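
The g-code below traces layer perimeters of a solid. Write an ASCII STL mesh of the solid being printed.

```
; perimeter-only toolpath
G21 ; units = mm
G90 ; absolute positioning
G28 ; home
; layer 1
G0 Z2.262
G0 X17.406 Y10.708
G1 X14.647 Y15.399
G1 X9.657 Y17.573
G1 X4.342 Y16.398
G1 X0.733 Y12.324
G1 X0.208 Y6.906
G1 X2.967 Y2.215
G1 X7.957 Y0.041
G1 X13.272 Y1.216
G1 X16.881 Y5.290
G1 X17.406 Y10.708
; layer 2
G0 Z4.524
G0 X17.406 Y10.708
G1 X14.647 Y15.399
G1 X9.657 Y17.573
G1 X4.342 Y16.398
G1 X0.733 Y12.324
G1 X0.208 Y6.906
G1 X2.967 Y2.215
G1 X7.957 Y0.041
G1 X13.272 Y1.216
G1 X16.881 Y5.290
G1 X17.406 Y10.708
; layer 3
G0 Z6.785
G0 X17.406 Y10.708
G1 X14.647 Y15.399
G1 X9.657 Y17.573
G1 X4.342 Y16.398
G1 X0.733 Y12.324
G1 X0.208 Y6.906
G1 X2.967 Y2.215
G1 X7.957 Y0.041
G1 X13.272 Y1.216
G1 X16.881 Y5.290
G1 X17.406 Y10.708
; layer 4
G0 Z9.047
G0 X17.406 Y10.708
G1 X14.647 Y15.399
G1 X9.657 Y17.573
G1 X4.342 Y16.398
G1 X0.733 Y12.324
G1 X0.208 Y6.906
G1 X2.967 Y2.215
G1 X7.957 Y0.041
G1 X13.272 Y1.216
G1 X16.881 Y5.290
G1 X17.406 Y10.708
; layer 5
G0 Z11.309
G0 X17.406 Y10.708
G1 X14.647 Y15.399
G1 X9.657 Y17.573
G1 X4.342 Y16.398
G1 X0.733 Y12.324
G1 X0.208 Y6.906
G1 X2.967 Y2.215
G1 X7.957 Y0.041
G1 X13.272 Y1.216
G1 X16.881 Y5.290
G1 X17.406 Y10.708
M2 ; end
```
solid part
  facet normal 0.0000 0.0000 -1.0000
    outer loop
      vertex 9.657 17.573 0.000
      vertex 14.647 15.399 0.000
      vertex 17.406 10.708 0.000
    endloop
  endfacet
  facet normal 0.0000 0.0000 -1.0000
    outer loop
      vertex 4.342 16.398 0.000
      vertex 9.657 17.573 0.000
      vertex 17.406 10.708 0.000
    endloop
  endfacet
  facet normal 0.0000 0.0000 -1.0000
    outer loop
      vertex 0.733 12.324 0.000
      vertex 4.342 16.398 0.000
      vertex 17.406 10.708 0.000
    endloop
  endfacet
  facet normal 0.0000 0.0000 -1.0000
    outer loop
      vertex 0.208 6.906 0.000
      vertex 0.733 12.324 0.000
      vertex 17.406 10.708 0.000
    endloop
  endfacet
  facet normal 0.0000 0.0000 -1.0000
    outer loop
      vertex 2.967 2.215 0.000
      vertex 0.208 6.906 0.000
      vertex 17.406 10.708 0.000
    endloop
  endfacet
  facet normal 0.0000 0.0000 -1.0000
    outer loop
      vertex 7.957 0.041 0.000
      vertex 2.967 2.215 0.000
      vertex 17.406 10.708 0.000
    endloop
  endfacet
  facet normal 0.0000 0.0000 -1.0000
    outer loop
      vertex 13.272 1.216 0.000
      vertex 7.957 0.041 0.000
      vertex 17.406 10.708 0.000
    endloop
  endfacet
  facet normal 0.0000 0.0000 -1.0000
    outer loop
      vertex 16.881 5.290 0.000
      vertex 13.272 1.216 0.000
      vertex 17.406 10.708 0.000
    endloop
  endfacet
  facet normal 0.0000 0.0000 1.0000
    outer loop
      vertex 17.406 10.708 11.309
      vertex 14.647 15.399 11.309
      vertex 9.657 17.573 11.309
    endloop
  endfacet
  facet normal 0.0000 0.0000 1.0000
    outer loop
      vertex 17.406 10.708 11.309
      vertex 9.657 17.573 11.309
      vertex 4.342 16.398 11.309
    endloop
  endfacet
  facet normal 0.0000 0.0000 1.0000
    outer loop
      vertex 17.406 10.708 11.309
      vertex 4.342 16.398 11.309
      vertex 0.733 12.324 11.309
    endloop
  endfacet
  facet normal 0.0000 0.0000 1.0000
    outer loop
      vertex 17.406 10.708 11.309
      vertex 0.733 12.324 11.309
      vertex 0.208 6.906 11.309
    endloop
  endfacet
  facet normal 0.0000 0.0000 1.0000
    outer loop
      vertex 17.406 10.708 11.309
      vertex 0.208 6.906 11.309
      vertex 2.967 2.215 11.309
    endloop
  endfacet
  facet normal 0.0000 0.0000 1.0000
    outer loop
      vertex 17.406 10.708 11.309
      vertex 2.967 2.215 11.309
      vertex 7.957 0.041 11.309
    endloop
  endfacet
  facet normal 0.0000 0.0000 1.0000
    outer loop
      vertex 17.406 10.708 11.309
      vertex 7.957 0.041 11.309
      vertex 13.272 1.216 11.309
    endloop
  endfacet
  facet normal 0.0000 0.0000 1.0000
    outer loop
      vertex 17.406 10.708 11.309
      vertex 13.272 1.216 11.309
      vertex 16.881 5.290 11.309
    endloop
  endfacet
  facet normal 0.8620 0.5070 0.0000
    outer loop
      vertex 17.406 10.708 0.000
      vertex 14.647 15.399 0.000
      vertex 14.647 15.399 11.309
    endloop
  endfacet
  facet normal 0.8620 0.5070 0.0000
    outer loop
      vertex 17.406 10.708 0.000
      vertex 14.647 15.399 11.309
      vertex 17.406 10.708 11.309
    endloop
  endfacet
  facet normal 0.3994 0.9168 0.0000
    outer loop
      vertex 14.647 15.399 0.000
      vertex 9.657 17.573 0.000
      vertex 9.657 17.573 11.309
    endloop
  endfacet
  facet normal 0.3994 0.9168 0.0000
    outer loop
      vertex 14.647 15.399 0.000
      vertex 9.657 17.573 11.309
      vertex 14.647 15.399 11.309
    endloop
  endfacet
  facet normal -0.2159 0.9764 0.0000
    outer loop
      vertex 9.657 17.573 0.000
      vertex 4.342 16.398 0.000
      vertex 4.342 16.398 11.309
    endloop
  endfacet
  facet normal -0.2159 0.9764 0.0000
    outer loop
      vertex 9.657 17.573 0.000
      vertex 4.342 16.398 11.309
      vertex 9.657 17.573 11.309
    endloop
  endfacet
  facet normal -0.7485 0.6631 0.0000
    outer loop
      vertex 4.342 16.398 0.000
      vertex 0.733 12.324 0.000
      vertex 0.733 12.324 11.309
    endloop
  endfacet
  facet normal -0.7485 0.6631 0.0000
    outer loop
      vertex 4.342 16.398 0.000
      vertex 0.733 12.324 11.309
      vertex 4.342 16.398 11.309
    endloop
  endfacet
  facet normal -0.9953 0.0964 0.0000
    outer loop
      vertex 0.733 12.324 0.000
      vertex 0.208 6.906 0.000
      vertex 0.208 6.906 11.309
    endloop
  endfacet
  facet normal -0.9953 0.0964 0.0000
    outer loop
      vertex 0.733 12.324 0.000
      vertex 0.208 6.906 11.309
      vertex 0.733 12.324 11.309
    endloop
  endfacet
  facet normal -0.8620 -0.5070 0.0000
    outer loop
      vertex 0.208 6.906 0.000
      vertex 2.967 2.215 0.000
      vertex 2.967 2.215 11.309
    endloop
  endfacet
  facet normal -0.8620 -0.5070 0.0000
    outer loop
      vertex 0.208 6.906 0.000
      vertex 2.967 2.215 11.309
      vertex 0.208 6.906 11.309
    endloop
  endfacet
  facet normal -0.3994 -0.9168 0.0000
    outer loop
      vertex 2.967 2.215 0.000
      vertex 7.957 0.041 0.000
      vertex 7.957 0.041 11.309
    endloop
  endfacet
  facet normal -0.3994 -0.9168 0.0000
    outer loop
      vertex 2.967 2.215 0.000
      vertex 7.957 0.041 11.309
      vertex 2.967 2.215 11.309
    endloop
  endfacet
  facet normal 0.2159 -0.9764 0.0000
    outer loop
      vertex 7.957 0.041 0.000
      vertex 13.272 1.216 0.000
      vertex 13.272 1.216 11.309
    endloop
  endfacet
  facet normal 0.2159 -0.9764 0.0000
    outer loop
      vertex 7.957 0.041 0.000
      vertex 13.272 1.216 11.309
      vertex 7.957 0.041 11.309
    endloop
  endfacet
  facet normal 0.7485 -0.6631 0.0000
    outer loop
      vertex 13.272 1.216 0.000
      vertex 16.881 5.290 0.000
      vertex 16.881 5.290 11.309
    endloop
  endfacet
  facet normal 0.7485 -0.6631 0.0000
    outer loop
      vertex 13.272 1.216 0.000
      vertex 16.881 5.290 11.309
      vertex 13.272 1.216 11.309
    endloop
  endfacet
  facet normal 0.9953 -0.0964 0.0000
    outer loop
      vertex 16.881 5.290 0.000
      vertex 17.406 10.708 0.000
      vertex 17.406 10.708 11.309
    endloop
  endfacet
  facet normal 0.9953 -0.0964 0.0000
    outer loop
      vertex 16.881 5.290 0.000
      vertex 17.406 10.708 11.309
      vertex 16.881 5.290 11.309
    endloop
  endfacet
endsolid part

The G0 Z moves step by Δz≈2.262 mm. Every layer's G1 loop is the same polygon, so the solid is a straight extrusion of it from z=0 to z≈11.3. Closing with flat bottom and top caps and triangulating gives 36 facets — a regular 10-sided prism (a cylinder approximated with 10 flat sides), circumscribed radius ≈ 8.81 mm, height ≈ 11.3 mm.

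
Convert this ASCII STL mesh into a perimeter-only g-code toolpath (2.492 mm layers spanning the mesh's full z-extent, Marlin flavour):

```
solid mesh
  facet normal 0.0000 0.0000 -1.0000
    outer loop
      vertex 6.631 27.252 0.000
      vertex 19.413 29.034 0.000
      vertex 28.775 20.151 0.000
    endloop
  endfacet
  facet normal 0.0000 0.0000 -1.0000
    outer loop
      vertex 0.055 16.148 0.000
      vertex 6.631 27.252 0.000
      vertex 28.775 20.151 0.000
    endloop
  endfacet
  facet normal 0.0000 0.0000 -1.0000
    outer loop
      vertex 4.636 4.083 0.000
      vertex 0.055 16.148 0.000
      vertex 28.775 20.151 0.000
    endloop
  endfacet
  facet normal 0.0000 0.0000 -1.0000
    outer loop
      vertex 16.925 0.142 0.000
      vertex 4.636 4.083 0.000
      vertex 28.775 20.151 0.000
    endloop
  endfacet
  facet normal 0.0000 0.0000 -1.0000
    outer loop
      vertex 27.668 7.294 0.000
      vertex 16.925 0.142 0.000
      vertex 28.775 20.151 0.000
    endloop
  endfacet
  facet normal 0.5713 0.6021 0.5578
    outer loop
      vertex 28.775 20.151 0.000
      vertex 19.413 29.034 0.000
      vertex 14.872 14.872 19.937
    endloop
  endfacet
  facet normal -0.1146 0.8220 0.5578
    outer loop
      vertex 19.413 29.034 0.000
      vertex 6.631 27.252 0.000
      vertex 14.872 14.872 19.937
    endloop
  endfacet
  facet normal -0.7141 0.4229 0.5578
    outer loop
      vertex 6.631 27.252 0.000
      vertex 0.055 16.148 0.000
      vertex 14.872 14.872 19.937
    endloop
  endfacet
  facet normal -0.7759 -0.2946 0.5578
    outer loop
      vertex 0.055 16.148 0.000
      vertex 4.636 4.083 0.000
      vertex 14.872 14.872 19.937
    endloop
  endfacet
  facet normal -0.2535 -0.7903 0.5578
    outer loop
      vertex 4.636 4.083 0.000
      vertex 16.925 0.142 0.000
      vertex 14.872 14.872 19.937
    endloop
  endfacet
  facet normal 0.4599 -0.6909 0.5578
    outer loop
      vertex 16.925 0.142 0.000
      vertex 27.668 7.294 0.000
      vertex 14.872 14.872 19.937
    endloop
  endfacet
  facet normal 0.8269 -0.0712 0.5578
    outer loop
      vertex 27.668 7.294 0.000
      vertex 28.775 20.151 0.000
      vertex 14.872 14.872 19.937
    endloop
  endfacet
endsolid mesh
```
; perimeter-only toolpath
G21 ; units = mm
G90 ; absolute positioning
G28 ; home
; layer 1
G0 Z2.492
G0 X27.037 Y19.491
G1 X18.845 Y27.264
G1 X7.661 Y25.704
G1 X1.907 Y15.989
G1 X5.915 Y5.432
G1 X16.668 Y1.983
G1 X26.069 Y8.241
G1 X27.037 Y19.491
; layer 2
G0 Z4.984
G0 X25.299 Y18.831
G1 X18.278 Y25.494
G1 X8.691 Y24.157
G1 X3.759 Y15.829
G1 X7.195 Y6.780
G1 X16.412 Y3.825
G1 X24.469 Y9.188
G1 X25.299 Y18.831
; layer 3
G0 Z7.476
G0 X23.561 Y18.171
G1 X17.710 Y23.723
G1 X9.721 Y22.609
G1 X5.611 Y15.669
G1 X8.474 Y8.129
G1 X16.155 Y5.666
G1 X22.870 Y10.136
G1 X23.561 Y18.171
; layer 4
G0 Z9.969
G0 X21.823 Y17.511
G1 X17.142 Y21.953
G1 X10.752 Y21.062
G1 X7.463 Y15.510
G1 X9.754 Y9.477
G1 X15.899 Y7.507
G1 X21.270 Y11.083
G1 X21.823 Y17.511
; layer 5
G0 Z12.461
G0 X20.086 Y16.852
G1 X16.575 Y20.183
G1 X11.782 Y19.514
G1 X9.316 Y15.351
G1 X11.034 Y10.826
G1 X15.642 Y9.348
G1 X19.670 Y12.030
G1 X20.086 Y16.852
; layer 6
G0 Z14.953
G0 X18.348 Y16.192
G1 X16.007 Y18.413
G1 X12.812 Y17.967
G1 X11.168 Y15.191
G1 X12.313 Y12.175
G1 X15.385 Y11.190
G1 X18.071 Y12.977
G1 X18.348 Y16.192
; layer 7
G0 Z17.445
G0 X16.610 Y15.532
G1 X15.440 Y16.642
G1 X13.842 Y16.419
G1 X13.020 Y15.031
G1 X13.592 Y13.523
G1 X15.129 Y13.031
G1 X16.472 Y13.925
G1 X16.610 Y15.532
M2 ; end

The solid is a regular 7-sided pyramid, base circumscribed radius ≈ 14.9 mm, apex at z ≈ 19.9 mm. Slicing at Δz = 2.492 mm — 8 equal slices spanning the solid's height, so layer i sits at z = i·h/8 — gives 7 non-empty perimeters. Each is a 7-segment closed polygon; G0 lifts to the layer z and rapids to the start vertex, then G1 traces the edges. The cross-section shrinks linearly with z (the slice at the apex is degenerate and omitted).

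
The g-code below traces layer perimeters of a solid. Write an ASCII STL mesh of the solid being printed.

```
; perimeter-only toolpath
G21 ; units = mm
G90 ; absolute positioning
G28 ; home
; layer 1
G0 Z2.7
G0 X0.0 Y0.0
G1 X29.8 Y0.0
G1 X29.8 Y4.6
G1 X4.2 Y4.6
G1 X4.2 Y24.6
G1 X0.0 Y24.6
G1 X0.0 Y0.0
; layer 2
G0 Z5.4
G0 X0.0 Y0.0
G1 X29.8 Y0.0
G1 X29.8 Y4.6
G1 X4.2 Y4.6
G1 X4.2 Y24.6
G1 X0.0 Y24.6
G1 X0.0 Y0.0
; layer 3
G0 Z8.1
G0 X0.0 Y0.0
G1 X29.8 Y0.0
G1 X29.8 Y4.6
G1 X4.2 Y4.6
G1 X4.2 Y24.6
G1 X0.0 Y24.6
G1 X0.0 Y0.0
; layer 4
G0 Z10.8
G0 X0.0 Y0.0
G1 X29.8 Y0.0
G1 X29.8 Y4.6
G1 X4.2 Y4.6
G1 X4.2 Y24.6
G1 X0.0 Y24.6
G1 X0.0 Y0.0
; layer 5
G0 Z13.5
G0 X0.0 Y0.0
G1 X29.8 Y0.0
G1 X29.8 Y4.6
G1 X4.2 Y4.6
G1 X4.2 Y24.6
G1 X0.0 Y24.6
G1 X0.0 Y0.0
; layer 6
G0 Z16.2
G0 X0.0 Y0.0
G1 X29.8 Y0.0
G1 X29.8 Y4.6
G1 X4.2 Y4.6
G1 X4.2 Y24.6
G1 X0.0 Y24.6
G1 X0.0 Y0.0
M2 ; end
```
solid part
  facet normal 0.0000 0.0000 -1.0000
    outer loop
      vertex 29.8 4.6 0.0
      vertex 29.8 0.0 0.0
      vertex 0.0 0.0 0.0
    endloop
  endfacet
  facet normal 0.0000 0.0000 -1.0000
    outer loop
      vertex 4.2 4.6 0.0
      vertex 29.8 4.6 0.0
      vertex 0.0 0.0 0.0
    endloop
  endfacet
  facet normal 0.0000 0.0000 -1.0000
    outer loop
      vertex 4.2 24.6 0.0
      vertex 4.2 4.6 0.0
      vertex 0.0 0.0 0.0
    endloop
  endfacet
  facet normal 0.0000 0.0000 -1.0000
    outer loop
      vertex 0.0 24.6 0.0
      vertex 4.2 24.6 0.0
      vertex 0.0 0.0 0.0
    endloop
  endfacet
  facet normal 0.0000 0.0000 1.0000
    outer loop
      vertex 0.0 0.0 16.2
      vertex 29.8 0.0 16.2
      vertex 29.8 4.6 16.2
    endloop
  endfacet
  facet normal 0.0000 0.0000 1.0000
    outer loop
      vertex 0.0 0.0 16.2
      vertex 29.8 4.6 16.2
      vertex 4.2 4.6 16.2
    endloop
  endfacet
  facet normal 0.0000 0.0000 1.0000
    outer loop
      vertex 0.0 0.0 16.2
      vertex 4.2 4.6 16.2
      vertex 4.2 24.6 16.2
    endloop
  endfacet
  facet normal 0.0000 0.0000 1.0000
    outer loop
      vertex 0.0 0.0 16.2
      vertex 4.2 24.6 16.2
      vertex 0.0 24.6 16.2
    endloop
  endfacet
  facet normal 0.0000 -1.0000 0.0000
    outer loop
      vertex 0.0 0.0 0.0
      vertex 29.8 0.0 0.0
      vertex 29.8 0.0 16.2
    endloop
  endfacet
  facet normal 0.0000 -1.0000 0.0000
    outer loop
      vertex 0.0 0.0 0.0
      vertex 29.8 0.0 16.2
      vertex 0.0 0.0 16.2
    endloop
  endfacet
  facet normal 1.0000 0.0000 0.0000
    outer loop
      vertex 29.8 0.0 0.0
      vertex 29.8 4.6 0.0
      vertex 29.8 4.6 16.2
    endloop
  endfacet
  facet normal 1.0000 0.0000 0.0000
    outer loop
      vertex 29.8 0.0 0.0
      vertex 29.8 4.6 16.2
      vertex 29.8 0.0 16.2
    endloop
  endfacet
  facet normal 0.0000 1.0000 0.0000
    outer loop
      vertex 29.8 4.6 0.0
      vertex 4.2 4.6 0.0
      vertex 4.2 4.6 16.2
    endloop
  endfacet
  facet normal 0.0000 1.0000 0.0000
    outer loop
      vertex 29.8 4.6 0.0
      vertex 4.2 4.6 16.2
      vertex 29.8 4.6 16.2
    endloop
  endfacet
  facet normal 1.0000 0.0000 0.0000
    outer loop
      vertex 4.2 4.6 0.0
      vertex 4.2 24.6 0.0
      vertex 4.2 24.6 16.2
    endloop
  endfacet
  facet normal 1.0000 0.0000 0.0000
    outer loop
      vertex 4.2 4.6 0.0
      vertex 4.2 24.6 16.2
      vertex 4.2 4.6 16.2
    endloop
  endfacet
  facet normal 0.0000 1.0000 0.0000
    outer loop
      vertex 4.2 24.6 0.0
      vertex 0.0 24.6 0.0
      vertex 0.0 24.6 16.2
    endloop
  endfacet
  facet normal 0.0000 1.0000 0.0000
    outer loop
      vertex 4.2 24.6 0.0
      vertex 0.0 24.6 16.2
      vertex 4.2 24.6 16.2
    endloop
  endfacet
  facet normal -1.0000 0.0000 0.0000
    outer loop
      vertex 0.0 24.6 0.0
      vertex 0.0 0.0 0.0
      vertex 0.0 0.0 16.2
    endloop
  endfacet
  facet normal -1.0000 0.0000 0.0000
    outer loop
      vertex 0.0 24.6 0.0
      vertex 0.0 0.0 16.2
      vertex 0.0 24.6 16.2
    endloop
  endfacet
endsolid part

The G0 Z moves step by Δz≈2.7 mm. Every layer's G1 loop is the same polygon, so the solid is a straight extrusion of it from z=0 to z≈16.2. Closing with flat bottom and top caps and triangulating gives 20 facets — an L-shaped prism: outer 29.8 × 24.6 mm, arm thicknesses ≈ 4.6 mm (horizontal) and 4.2 mm (vertical), extruded 16.2 mm in z.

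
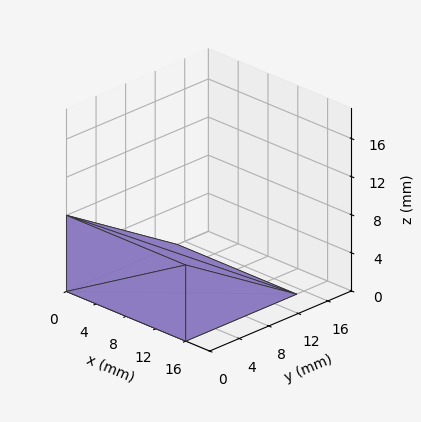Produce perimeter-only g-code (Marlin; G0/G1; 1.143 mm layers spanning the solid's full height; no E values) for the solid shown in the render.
Reading the render: the shape is a wedge (ramp): 16 × 15 mm base, rising to 8 mm along the y=0 edge and sloping linearly to z=0 at y=15 (dimensions read to the nearest mm from the axis ticks). For the g-code, the solid's height is divided into equal slices at the stated Δz and each level perimeter traced with G1 moves after a G0 lift.

; perimeter-only toolpath
G21 ; units = mm
G90 ; absolute positioning
G28 ; home
; layer 1
G0 Z1.143
G0 X0.000 Y0.000
G1 X16.000 Y0.000
G1 X16.000 Y12.857
G1 X0.000 Y12.857
G1 X0.000 Y0.000
; layer 2
G0 Z2.286
G0 X0.000 Y0.000
G1 X16.000 Y0.000
G1 X16.000 Y10.714
G1 X0.000 Y10.714
G1 X0.000 Y0.000
; layer 3
G0 Z3.429
G0 X0.000 Y0.000
G1 X16.000 Y0.000
G1 X16.000 Y8.571
G1 X0.000 Y8.571
G1 X0.000 Y0.000
; layer 4
G0 Z4.571
G0 X0.000 Y0.000
G1 X16.000 Y0.000
G1 X16.000 Y6.429
G1 X0.000 Y6.429
G1 X0.000 Y0.000
; layer 5
G0 Z5.714
G0 X0.000 Y0.000
G1 X16.000 Y0.000
G1 X16.000 Y4.286
G1 X0.000 Y4.286
G1 X0.000 Y0.000
; layer 6
G0 Z6.857
G0 X0.000 Y0.000
G1 X16.000 Y0.000
G1 X16.000 Y2.143
G1 X0.000 Y2.143
G1 X0.000 Y0.000
M2 ; end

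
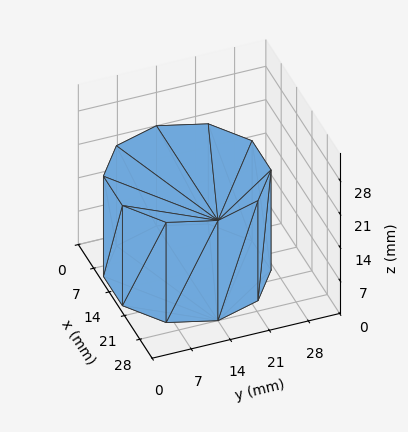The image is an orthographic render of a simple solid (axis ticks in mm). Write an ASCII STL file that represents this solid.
Reading the render: the shape is a regular 10-sided prism (a cylinder approximated with 10 flat sides), circumscribed radius ≈ 14 mm, height ≈ 21 mm (dimensions read to the nearest mm from the axis ticks). For the STL, each face is triangulated and given an outward normal.

solid part
  facet normal 0.0000 0.0000 -1.0000
    outer loop
      vertex 18.326 27.315 0.000
      vertex 25.326 22.229 0.000
      vertex 28.000 14.000 0.000
    endloop
  endfacet
  facet normal 0.0000 0.0000 -1.0000
    outer loop
      vertex 9.674 27.315 0.000
      vertex 18.326 27.315 0.000
      vertex 28.000 14.000 0.000
    endloop
  endfacet
  facet normal 0.0000 0.0000 -1.0000
    outer loop
      vertex 2.674 22.229 0.000
      vertex 9.674 27.315 0.000
      vertex 28.000 14.000 0.000
    endloop
  endfacet
  facet normal 0.0000 0.0000 -1.0000
    outer loop
      vertex 0.000 14.000 0.000
      vertex 2.674 22.229 0.000
      vertex 28.000 14.000 0.000
    endloop
  endfacet
  facet normal 0.0000 0.0000 -1.0000
    outer loop
      vertex 2.674 5.771 0.000
      vertex 0.000 14.000 0.000
      vertex 28.000 14.000 0.000
    endloop
  endfacet
  facet normal 0.0000 0.0000 -1.0000
    outer loop
      vertex 9.674 0.685 0.000
      vertex 2.674 5.771 0.000
      vertex 28.000 14.000 0.000
    endloop
  endfacet
  facet normal 0.0000 0.0000 -1.0000
    outer loop
      vertex 18.326 0.685 0.000
      vertex 9.674 0.685 0.000
      vertex 28.000 14.000 0.000
    endloop
  endfacet
  facet normal 0.0000 0.0000 -1.0000
    outer loop
      vertex 25.326 5.771 0.000
      vertex 18.326 0.685 0.000
      vertex 28.000 14.000 0.000
    endloop
  endfacet
  facet normal 0.0000 0.0000 1.0000
    outer loop
      vertex 28.000 14.000 21.000
      vertex 25.326 22.229 21.000
      vertex 18.326 27.315 21.000
    endloop
  endfacet
  facet normal 0.0000 0.0000 1.0000
    outer loop
      vertex 28.000 14.000 21.000
      vertex 18.326 27.315 21.000
      vertex 9.674 27.315 21.000
    endloop
  endfacet
  facet normal 0.0000 0.0000 1.0000
    outer loop
      vertex 28.000 14.000 21.000
      vertex 9.674 27.315 21.000
      vertex 2.674 22.229 21.000
    endloop
  endfacet
  facet normal 0.0000 0.0000 1.0000
    outer loop
      vertex 28.000 14.000 21.000
      vertex 2.674 22.229 21.000
      vertex 0.000 14.000 21.000
    endloop
  endfacet
  facet normal 0.0000 0.0000 1.0000
    outer loop
      vertex 28.000 14.000 21.000
      vertex 0.000 14.000 21.000
      vertex 2.674 5.771 21.000
    endloop
  endfacet
  facet normal 0.0000 0.0000 1.0000
    outer loop
      vertex 28.000 14.000 21.000
      vertex 2.674 5.771 21.000
      vertex 9.674 0.685 21.000
    endloop
  endfacet
  facet normal 0.0000 0.0000 1.0000
    outer loop
      vertex 28.000 14.000 21.000
      vertex 9.674 0.685 21.000
      vertex 18.326 0.685 21.000
    endloop
  endfacet
  facet normal 0.0000 0.0000 1.0000
    outer loop
      vertex 28.000 14.000 21.000
      vertex 18.326 0.685 21.000
      vertex 25.326 5.771 21.000
    endloop
  endfacet
  facet normal 0.9510 0.3090 0.0000
    outer loop
      vertex 28.000 14.000 0.000
      vertex 25.326 22.229 0.000
      vertex 25.326 22.229 21.000
    endloop
  endfacet
  facet normal 0.9510 0.3090 0.0000
    outer loop
      vertex 28.000 14.000 0.000
      vertex 25.326 22.229 21.000
      vertex 28.000 14.000 21.000
    endloop
  endfacet
  facet normal 0.5878 0.8090 0.0000
    outer loop
      vertex 25.326 22.229 0.000
      vertex 18.326 27.315 0.000
      vertex 18.326 27.315 21.000
    endloop
  endfacet
  facet normal 0.5878 0.8090 0.0000
    outer loop
      vertex 25.326 22.229 0.000
      vertex 18.326 27.315 21.000
      vertex 25.326 22.229 21.000
    endloop
  endfacet
  facet normal 0.0000 1.0000 0.0000
    outer loop
      vertex 18.326 27.315 0.000
      vertex 9.674 27.315 0.000
      vertex 9.674 27.315 21.000
    endloop
  endfacet
  facet normal 0.0000 1.0000 0.0000
    outer loop
      vertex 18.326 27.315 0.000
      vertex 9.674 27.315 21.000
      vertex 18.326 27.315 21.000
    endloop
  endfacet
  facet normal -0.5878 0.8090 0.0000
    outer loop
      vertex 9.674 27.315 0.000
      vertex 2.674 22.229 0.000
      vertex 2.674 22.229 21.000
    endloop
  endfacet
  facet normal -0.5878 0.8090 0.0000
    outer loop
      vertex 9.674 27.315 0.000
      vertex 2.674 22.229 21.000
      vertex 9.674 27.315 21.000
    endloop
  endfacet
  facet normal -0.9510 0.3090 0.0000
    outer loop
      vertex 2.674 22.229 0.000
      vertex 0.000 14.000 0.000
      vertex 0.000 14.000 21.000
    endloop
  endfacet
  facet normal -0.9510 0.3090 0.0000
    outer loop
      vertex 2.674 22.229 0.000
      vertex 0.000 14.000 21.000
      vertex 2.674 22.229 21.000
    endloop
  endfacet
  facet normal -0.9510 -0.3090 0.0000
    outer loop
      vertex 0.000 14.000 0.000
      vertex 2.674 5.771 0.000
      vertex 2.674 5.771 21.000
    endloop
  endfacet
  facet normal -0.9510 -0.3090 0.0000
    outer loop
      vertex 0.000 14.000 0.000
      vertex 2.674 5.771 21.000
      vertex 0.000 14.000 21.000
    endloop
  endfacet
  facet normal -0.5878 -0.8090 0.0000
    outer loop
      vertex 2.674 5.771 0.000
      vertex 9.674 0.685 0.000
      vertex 9.674 0.685 21.000
    endloop
  endfacet
  facet normal -0.5878 -0.8090 0.0000
    outer loop
      vertex 2.674 5.771 0.000
      vertex 9.674 0.685 21.000
      vertex 2.674 5.771 21.000
    endloop
  endfacet
  facet normal 0.0000 -1.0000 0.0000
    outer loop
      vertex 9.674 0.685 0.000
      vertex 18.326 0.685 0.000
      vertex 18.326 0.685 21.000
    endloop
  endfacet
  facet normal 0.0000 -1.0000 0.0000
    outer loop
      vertex 9.674 0.685 0.000
      vertex 18.326 0.685 21.000
      vertex 9.674 0.685 21.000
    endloop
  endfacet
  facet normal 0.5878 -0.8090 0.0000
    outer loop
      vertex 18.326 0.685 0.000
      vertex 25.326 5.771 0.000
      vertex 25.326 5.771 21.000
    endloop
  endfacet
  facet normal 0.5878 -0.8090 0.0000
    outer loop
      vertex 18.326 0.685 0.000
      vertex 25.326 5.771 21.000
      vertex 18.326 0.685 21.000
    endloop
  endfacet
  facet normal 0.9510 -0.3090 0.0000
    outer loop
      vertex 25.326 5.771 0.000
      vertex 28.000 14.000 0.000
      vertex 28.000 14.000 21.000
    endloop
  endfacet
  facet normal 0.9510 -0.3090 0.0000
    outer loop
      vertex 25.326 5.771 0.000
      vertex 28.000 14.000 21.000
      vertex 25.326 5.771 21.000
    endloop
  endfacet
endsolid part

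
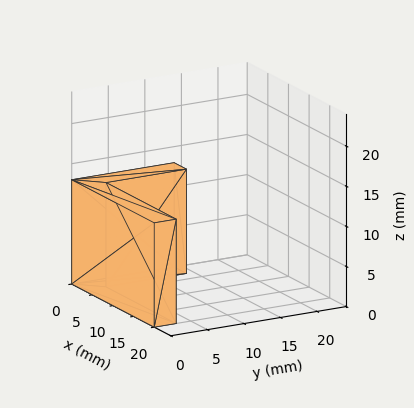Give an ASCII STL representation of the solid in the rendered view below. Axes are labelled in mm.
Reading the render: the shape is an L-shaped prism: outer 20 × 14 mm, arm thicknesses ≈ 3 mm (horizontal) and 3 mm (vertical), extruded 13 mm in z (dimensions read to the nearest mm from the axis ticks). For the STL, each face is triangulated and given an outward normal.

solid part
  facet normal 0.0000 0.0000 -1.0000
    outer loop
      vertex 20.000 3.000 0.000
      vertex 20.000 0.000 0.000
      vertex 0.000 0.000 0.000
    endloop
  endfacet
  facet normal 0.0000 0.0000 -1.0000
    outer loop
      vertex 3.000 3.000 0.000
      vertex 20.000 3.000 0.000
      vertex 0.000 0.000 0.000
    endloop
  endfacet
  facet normal 0.0000 0.0000 -1.0000
    outer loop
      vertex 3.000 14.000 0.000
      vertex 3.000 3.000 0.000
      vertex 0.000 0.000 0.000
    endloop
  endfacet
  facet normal 0.0000 0.0000 -1.0000
    outer loop
      vertex 0.000 14.000 0.000
      vertex 3.000 14.000 0.000
      vertex 0.000 0.000 0.000
    endloop
  endfacet
  facet normal 0.0000 0.0000 1.0000
    outer loop
      vertex 0.000 0.000 13.000
      vertex 20.000 0.000 13.000
      vertex 20.000 3.000 13.000
    endloop
  endfacet
  facet normal 0.0000 0.0000 1.0000
    outer loop
      vertex 0.000 0.000 13.000
      vertex 20.000 3.000 13.000
      vertex 3.000 3.000 13.000
    endloop
  endfacet
  facet normal 0.0000 0.0000 1.0000
    outer loop
      vertex 0.000 0.000 13.000
      vertex 3.000 3.000 13.000
      vertex 3.000 14.000 13.000
    endloop
  endfacet
  facet normal 0.0000 0.0000 1.0000
    outer loop
      vertex 0.000 0.000 13.000
      vertex 3.000 14.000 13.000
      vertex 0.000 14.000 13.000
    endloop
  endfacet
  facet normal 0.0000 -1.0000 0.0000
    outer loop
      vertex 0.000 0.000 0.000
      vertex 20.000 0.000 0.000
      vertex 20.000 0.000 13.000
    endloop
  endfacet
  facet normal 0.0000 -1.0000 0.0000
    outer loop
      vertex 0.000 0.000 0.000
      vertex 20.000 0.000 13.000
      vertex 0.000 0.000 13.000
    endloop
  endfacet
  facet normal 1.0000 0.0000 0.0000
    outer loop
      vertex 20.000 0.000 0.000
      vertex 20.000 3.000 0.000
      vertex 20.000 3.000 13.000
    endloop
  endfacet
  facet normal 1.0000 0.0000 0.0000
    outer loop
      vertex 20.000 0.000 0.000
      vertex 20.000 3.000 13.000
      vertex 20.000 0.000 13.000
    endloop
  endfacet
  facet normal 0.0000 1.0000 0.0000
    outer loop
      vertex 20.000 3.000 0.000
      vertex 3.000 3.000 0.000
      vertex 3.000 3.000 13.000
    endloop
  endfacet
  facet normal 0.0000 1.0000 0.0000
    outer loop
      vertex 20.000 3.000 0.000
      vertex 3.000 3.000 13.000
      vertex 20.000 3.000 13.000
    endloop
  endfacet
  facet normal 1.0000 0.0000 0.0000
    outer loop
      vertex 3.000 3.000 0.000
      vertex 3.000 14.000 0.000
      vertex 3.000 14.000 13.000
    endloop
  endfacet
  facet normal 1.0000 0.0000 0.0000
    outer loop
      vertex 3.000 3.000 0.000
      vertex 3.000 14.000 13.000
      vertex 3.000 3.000 13.000
    endloop
  endfacet
  facet normal 0.0000 1.0000 0.0000
    outer loop
      vertex 3.000 14.000 0.000
      vertex 0.000 14.000 0.000
      vertex 0.000 14.000 13.000
    endloop
  endfacet
  facet normal 0.0000 1.0000 0.0000
    outer loop
      vertex 3.000 14.000 0.000
      vertex 0.000 14.000 13.000
      vertex 3.000 14.000 13.000
    endloop
  endfacet
  facet normal -1.0000 0.0000 0.0000
    outer loop
      vertex 0.000 14.000 0.000
      vertex 0.000 0.000 0.000
      vertex 0.000 0.000 13.000
    endloop
  endfacet
  facet normal -1.0000 0.0000 0.0000
    outer loop
      vertex 0.000 14.000 0.000
      vertex 0.000 0.000 13.000
      vertex 0.000 14.000 13.000
    endloop
  endfacet
endsolid part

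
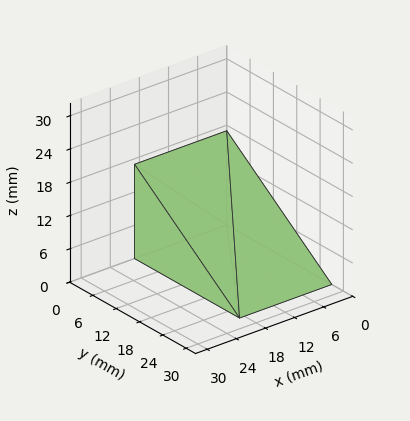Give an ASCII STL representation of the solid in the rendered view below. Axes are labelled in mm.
Reading the render: the shape is a wedge (ramp): 19 × 27 mm base, rising to 17 mm along the y=0 edge and sloping linearly to z=0 at y=27 (dimensions read to the nearest mm from the axis ticks). For the STL, each face is triangulated and given an outward normal.

solid part
  facet normal 0.0000 0.0000 -1.0000
    outer loop
      vertex 19.00 27.00 0.00
      vertex 19.00 0.00 0.00
      vertex 0.00 0.00 0.00
    endloop
  endfacet
  facet normal 0.0000 0.0000 -1.0000
    outer loop
      vertex 0.00 27.00 0.00
      vertex 19.00 27.00 0.00
      vertex 0.00 0.00 0.00
    endloop
  endfacet
  facet normal 0.0000 -1.0000 0.0000
    outer loop
      vertex 0.00 0.00 0.00
      vertex 19.00 0.00 0.00
      vertex 19.00 0.00 17.00
    endloop
  endfacet
  facet normal 0.0000 -1.0000 0.0000
    outer loop
      vertex 0.00 0.00 0.00
      vertex 19.00 0.00 17.00
      vertex 0.00 0.00 17.00
    endloop
  endfacet
  facet normal 0.0000 0.5328 0.8462
    outer loop
      vertex 0.00 0.00 17.00
      vertex 19.00 0.00 17.00
      vertex 19.00 27.00 0.00
    endloop
  endfacet
  facet normal 0.0000 0.5328 0.8462
    outer loop
      vertex 0.00 0.00 17.00
      vertex 19.00 27.00 0.00
      vertex 0.00 27.00 0.00
    endloop
  endfacet
  facet normal -1.0000 0.0000 0.0000
    outer loop
      vertex 0.00 0.00 17.00
      vertex 0.00 27.00 0.00
      vertex 0.00 0.00 0.00
    endloop
  endfacet
  facet normal 1.0000 0.0000 0.0000
    outer loop
      vertex 19.00 0.00 0.00
      vertex 19.00 27.00 0.00
      vertex 19.00 0.00 17.00
    endloop
  endfacet
endsolid part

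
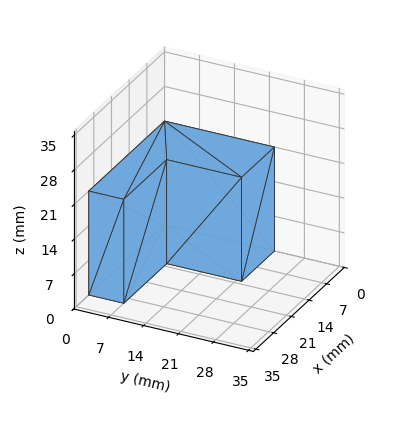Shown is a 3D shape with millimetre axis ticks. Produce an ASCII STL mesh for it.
Reading the render: the shape is an L-shaped prism: outer 30 × 22 mm, arm thicknesses ≈ 7 mm (horizontal) and 13 mm (vertical), extruded 21 mm in z (dimensions read to the nearest mm from the axis ticks). For the STL, each face is triangulated and given an outward normal.

solid part
  facet normal 0.0000 0.0000 -1.0000
    outer loop
      vertex 30.00 7.00 0.00
      vertex 30.00 0.00 0.00
      vertex 0.00 0.00 0.00
    endloop
  endfacet
  facet normal 0.0000 0.0000 -1.0000
    outer loop
      vertex 13.00 7.00 0.00
      vertex 30.00 7.00 0.00
      vertex 0.00 0.00 0.00
    endloop
  endfacet
  facet normal 0.0000 0.0000 -1.0000
    outer loop
      vertex 13.00 22.00 0.00
      vertex 13.00 7.00 0.00
      vertex 0.00 0.00 0.00
    endloop
  endfacet
  facet normal 0.0000 0.0000 -1.0000
    outer loop
      vertex 0.00 22.00 0.00
      vertex 13.00 22.00 0.00
      vertex 0.00 0.00 0.00
    endloop
  endfacet
  facet normal 0.0000 0.0000 1.0000
    outer loop
      vertex 0.00 0.00 21.00
      vertex 30.00 0.00 21.00
      vertex 30.00 7.00 21.00
    endloop
  endfacet
  facet normal 0.0000 0.0000 1.0000
    outer loop
      vertex 0.00 0.00 21.00
      vertex 30.00 7.00 21.00
      vertex 13.00 7.00 21.00
    endloop
  endfacet
  facet normal 0.0000 0.0000 1.0000
    outer loop
      vertex 0.00 0.00 21.00
      vertex 13.00 7.00 21.00
      vertex 13.00 22.00 21.00
    endloop
  endfacet
  facet normal 0.0000 0.0000 1.0000
    outer loop
      vertex 0.00 0.00 21.00
      vertex 13.00 22.00 21.00
      vertex 0.00 22.00 21.00
    endloop
  endfacet
  facet normal 0.0000 -1.0000 0.0000
    outer loop
      vertex 0.00 0.00 0.00
      vertex 30.00 0.00 0.00
      vertex 30.00 0.00 21.00
    endloop
  endfacet
  facet normal 0.0000 -1.0000 0.0000
    outer loop
      vertex 0.00 0.00 0.00
      vertex 30.00 0.00 21.00
      vertex 0.00 0.00 21.00
    endloop
  endfacet
  facet normal 1.0000 0.0000 0.0000
    outer loop
      vertex 30.00 0.00 0.00
      vertex 30.00 7.00 0.00
      vertex 30.00 7.00 21.00
    endloop
  endfacet
  facet normal 1.0000 0.0000 0.0000
    outer loop
      vertex 30.00 0.00 0.00
      vertex 30.00 7.00 21.00
      vertex 30.00 0.00 21.00
    endloop
  endfacet
  facet normal 0.0000 1.0000 0.0000
    outer loop
      vertex 30.00 7.00 0.00
      vertex 13.00 7.00 0.00
      vertex 13.00 7.00 21.00
    endloop
  endfacet
  facet normal 0.0000 1.0000 0.0000
    outer loop
      vertex 30.00 7.00 0.00
      vertex 13.00 7.00 21.00
      vertex 30.00 7.00 21.00
    endloop
  endfacet
  facet normal 1.0000 0.0000 0.0000
    outer loop
      vertex 13.00 7.00 0.00
      vertex 13.00 22.00 0.00
      vertex 13.00 22.00 21.00
    endloop
  endfacet
  facet normal 1.0000 0.0000 0.0000
    outer loop
      vertex 13.00 7.00 0.00
      vertex 13.00 22.00 21.00
      vertex 13.00 7.00 21.00
    endloop
  endfacet
  facet normal 0.0000 1.0000 0.0000
    outer loop
      vertex 13.00 22.00 0.00
      vertex 0.00 22.00 0.00
      vertex 0.00 22.00 21.00
    endloop
  endfacet
  facet normal 0.0000 1.0000 0.0000
    outer loop
      vertex 13.00 22.00 0.00
      vertex 0.00 22.00 21.00
      vertex 13.00 22.00 21.00
    endloop
  endfacet
  facet normal -1.0000 0.0000 0.0000
    outer loop
      vertex 0.00 22.00 0.00
      vertex 0.00 0.00 0.00
      vertex 0.00 0.00 21.00
    endloop
  endfacet
  facet normal -1.0000 0.0000 0.0000
    outer loop
      vertex 0.00 22.00 0.00
      vertex 0.00 0.00 21.00
      vertex 0.00 22.00 21.00
    endloop
  endfacet
endsolid part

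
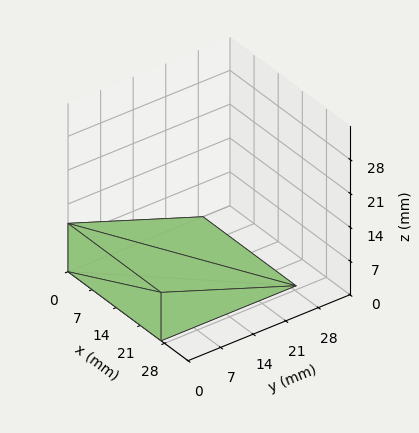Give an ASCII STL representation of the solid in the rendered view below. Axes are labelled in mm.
Reading the render: the shape is a wedge (ramp): 27 × 29 mm base, rising to 10 mm along the y=0 edge and sloping linearly to z=0 at y=29 (dimensions read to the nearest mm from the axis ticks). For the STL, each face is triangulated and given an outward normal.

solid part
  facet normal 0.0000 0.0000 -1.0000
    outer loop
      vertex 27.000 29.000 0.000
      vertex 27.000 0.000 0.000
      vertex 0.000 0.000 0.000
    endloop
  endfacet
  facet normal 0.0000 0.0000 -1.0000
    outer loop
      vertex 0.000 29.000 0.000
      vertex 27.000 29.000 0.000
      vertex 0.000 0.000 0.000
    endloop
  endfacet
  facet normal 0.0000 -1.0000 0.0000
    outer loop
      vertex 0.000 0.000 0.000
      vertex 27.000 0.000 0.000
      vertex 27.000 0.000 10.000
    endloop
  endfacet
  facet normal 0.0000 -1.0000 0.0000
    outer loop
      vertex 0.000 0.000 0.000
      vertex 27.000 0.000 10.000
      vertex 0.000 0.000 10.000
    endloop
  endfacet
  facet normal 0.0000 0.3260 0.9454
    outer loop
      vertex 0.000 0.000 10.000
      vertex 27.000 0.000 10.000
      vertex 27.000 29.000 0.000
    endloop
  endfacet
  facet normal 0.0000 0.3260 0.9454
    outer loop
      vertex 0.000 0.000 10.000
      vertex 27.000 29.000 0.000
      vertex 0.000 29.000 0.000
    endloop
  endfacet
  facet normal -1.0000 0.0000 0.0000
    outer loop
      vertex 0.000 0.000 10.000
      vertex 0.000 29.000 0.000
      vertex 0.000 0.000 0.000
    endloop
  endfacet
  facet normal 1.0000 0.0000 0.0000
    outer loop
      vertex 27.000 0.000 0.000
      vertex 27.000 29.000 0.000
      vertex 27.000 0.000 10.000
    endloop
  endfacet
endsolid part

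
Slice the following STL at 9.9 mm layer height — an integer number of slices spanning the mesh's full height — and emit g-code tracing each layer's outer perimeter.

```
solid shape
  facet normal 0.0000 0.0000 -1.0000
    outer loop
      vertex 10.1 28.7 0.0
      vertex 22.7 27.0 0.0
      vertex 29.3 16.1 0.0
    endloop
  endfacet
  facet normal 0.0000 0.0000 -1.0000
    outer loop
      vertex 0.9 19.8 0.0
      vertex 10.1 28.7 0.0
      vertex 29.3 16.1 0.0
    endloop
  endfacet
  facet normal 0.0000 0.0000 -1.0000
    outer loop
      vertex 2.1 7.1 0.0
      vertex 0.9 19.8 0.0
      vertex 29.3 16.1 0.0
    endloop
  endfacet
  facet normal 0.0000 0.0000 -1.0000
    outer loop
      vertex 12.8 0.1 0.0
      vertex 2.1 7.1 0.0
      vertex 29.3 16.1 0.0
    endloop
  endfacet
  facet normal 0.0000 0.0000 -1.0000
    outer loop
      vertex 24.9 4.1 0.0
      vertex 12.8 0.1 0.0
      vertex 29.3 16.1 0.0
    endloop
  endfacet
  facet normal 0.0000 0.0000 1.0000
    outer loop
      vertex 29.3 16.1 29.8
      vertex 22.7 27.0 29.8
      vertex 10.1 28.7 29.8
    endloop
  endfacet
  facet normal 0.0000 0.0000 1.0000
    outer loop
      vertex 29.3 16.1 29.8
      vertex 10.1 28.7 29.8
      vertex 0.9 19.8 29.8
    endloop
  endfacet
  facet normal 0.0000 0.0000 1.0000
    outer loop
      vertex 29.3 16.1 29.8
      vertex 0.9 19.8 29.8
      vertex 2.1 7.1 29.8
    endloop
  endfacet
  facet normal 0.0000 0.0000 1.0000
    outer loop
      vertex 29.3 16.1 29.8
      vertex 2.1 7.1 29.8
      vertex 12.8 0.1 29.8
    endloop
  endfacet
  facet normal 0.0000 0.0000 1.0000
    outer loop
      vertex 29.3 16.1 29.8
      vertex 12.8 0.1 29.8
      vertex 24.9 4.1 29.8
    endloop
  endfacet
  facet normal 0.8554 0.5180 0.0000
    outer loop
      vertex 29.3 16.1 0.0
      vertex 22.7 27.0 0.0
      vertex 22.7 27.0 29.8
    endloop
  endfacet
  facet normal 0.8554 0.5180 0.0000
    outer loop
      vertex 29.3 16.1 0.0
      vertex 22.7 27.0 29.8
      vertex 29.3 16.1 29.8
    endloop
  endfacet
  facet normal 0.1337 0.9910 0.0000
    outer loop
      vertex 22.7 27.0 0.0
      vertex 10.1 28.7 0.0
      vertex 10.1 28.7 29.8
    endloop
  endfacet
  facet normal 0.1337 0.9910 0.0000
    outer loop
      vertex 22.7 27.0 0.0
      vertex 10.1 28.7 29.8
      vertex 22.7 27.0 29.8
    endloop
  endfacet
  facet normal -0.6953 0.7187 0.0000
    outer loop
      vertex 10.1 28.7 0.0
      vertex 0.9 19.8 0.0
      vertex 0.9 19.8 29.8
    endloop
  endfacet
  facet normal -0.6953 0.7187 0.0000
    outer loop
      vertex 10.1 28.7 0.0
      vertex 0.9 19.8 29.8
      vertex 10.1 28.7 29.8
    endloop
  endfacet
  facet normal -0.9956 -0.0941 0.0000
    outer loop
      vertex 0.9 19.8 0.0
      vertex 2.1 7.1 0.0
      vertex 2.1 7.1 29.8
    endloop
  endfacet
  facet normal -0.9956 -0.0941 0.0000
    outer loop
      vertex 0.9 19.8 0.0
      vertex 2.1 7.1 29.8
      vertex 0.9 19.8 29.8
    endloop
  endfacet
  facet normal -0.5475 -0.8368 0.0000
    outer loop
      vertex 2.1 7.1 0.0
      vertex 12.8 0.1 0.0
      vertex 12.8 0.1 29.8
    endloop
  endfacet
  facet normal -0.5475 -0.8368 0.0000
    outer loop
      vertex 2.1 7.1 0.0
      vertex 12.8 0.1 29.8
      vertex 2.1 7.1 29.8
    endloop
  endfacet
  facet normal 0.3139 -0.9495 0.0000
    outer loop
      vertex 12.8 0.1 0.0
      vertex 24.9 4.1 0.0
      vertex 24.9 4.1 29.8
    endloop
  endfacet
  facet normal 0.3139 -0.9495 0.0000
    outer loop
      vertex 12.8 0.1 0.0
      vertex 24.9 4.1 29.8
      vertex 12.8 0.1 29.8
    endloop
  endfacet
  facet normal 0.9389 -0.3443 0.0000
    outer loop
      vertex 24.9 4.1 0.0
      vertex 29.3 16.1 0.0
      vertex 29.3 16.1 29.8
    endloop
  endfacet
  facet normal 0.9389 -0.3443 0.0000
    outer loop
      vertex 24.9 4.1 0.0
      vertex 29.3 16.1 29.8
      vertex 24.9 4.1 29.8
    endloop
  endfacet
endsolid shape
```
; perimeter-only toolpath
G21 ; units = mm
G90 ; absolute positioning
G28 ; home
; layer 1
G0 Z9.9
G0 X29.3 Y16.1
G1 X22.7 Y27.0
G1 X10.1 Y28.7
G1 X0.9 Y19.8
G1 X2.1 Y7.1
G1 X12.8 Y0.1
G1 X24.9 Y4.1
G1 X29.3 Y16.1
; layer 2
G0 Z19.9
G0 X29.3 Y16.1
G1 X22.7 Y27.0
G1 X10.1 Y28.7
G1 X0.9 Y19.8
G1 X2.1 Y7.1
G1 X12.8 Y0.1
G1 X24.9 Y4.1
G1 X29.3 Y16.1
; layer 3
G0 Z29.8
G0 X29.3 Y16.1
G1 X22.7 Y27.0
G1 X10.1 Y28.7
G1 X0.9 Y19.8
G1 X2.1 Y7.1
G1 X12.8 Y0.1
G1 X24.9 Y4.1
G1 X29.3 Y16.1
M2 ; end

The solid is a regular 7-sided prism (a cylinder approximated with 7 flat sides), circumscribed radius ≈ 14.7 mm, height ≈ 29.8 mm. Slicing at Δz = 9.9 mm — 3 equal slices spanning the solid's height, so layer i sits at z = i·h/3 — gives 3 non-empty perimeters. Each is a 7-segment closed polygon; G0 lifts to the layer z and rapids to the start vertex, then G1 traces the edges.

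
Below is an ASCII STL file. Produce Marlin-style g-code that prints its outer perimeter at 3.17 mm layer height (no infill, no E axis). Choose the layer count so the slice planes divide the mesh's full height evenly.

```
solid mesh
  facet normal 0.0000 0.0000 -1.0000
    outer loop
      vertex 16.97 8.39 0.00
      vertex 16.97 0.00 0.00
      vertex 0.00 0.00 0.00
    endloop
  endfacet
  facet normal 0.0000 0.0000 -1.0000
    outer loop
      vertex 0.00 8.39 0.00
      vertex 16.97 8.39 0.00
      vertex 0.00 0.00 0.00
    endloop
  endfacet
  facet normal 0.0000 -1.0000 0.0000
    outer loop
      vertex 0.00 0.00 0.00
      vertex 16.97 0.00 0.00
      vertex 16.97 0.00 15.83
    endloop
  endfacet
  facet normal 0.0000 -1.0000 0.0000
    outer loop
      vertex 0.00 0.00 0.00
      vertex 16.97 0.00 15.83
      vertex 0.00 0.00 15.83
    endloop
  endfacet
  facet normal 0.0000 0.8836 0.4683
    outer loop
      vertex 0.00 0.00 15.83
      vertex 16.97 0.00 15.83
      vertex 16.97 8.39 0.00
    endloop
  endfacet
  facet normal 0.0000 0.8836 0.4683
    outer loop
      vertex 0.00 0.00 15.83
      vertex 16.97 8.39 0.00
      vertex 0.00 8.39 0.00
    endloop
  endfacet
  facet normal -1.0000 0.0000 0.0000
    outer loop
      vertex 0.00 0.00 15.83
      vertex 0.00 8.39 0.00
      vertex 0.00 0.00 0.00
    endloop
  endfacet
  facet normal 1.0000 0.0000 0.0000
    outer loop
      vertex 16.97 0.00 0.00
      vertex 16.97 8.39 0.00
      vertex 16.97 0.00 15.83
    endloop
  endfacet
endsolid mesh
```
; perimeter-only toolpath
G21 ; units = mm
G90 ; absolute positioning
G28 ; home
; layer 1
G0 Z3.17
G0 X0.00 Y0.00
G1 X16.97 Y0.00
G1 X16.97 Y6.71
G1 X0.00 Y6.71
G1 X0.00 Y0.00
; layer 2
G0 Z6.33
G0 X0.00 Y0.00
G1 X16.97 Y0.00
G1 X16.97 Y5.03
G1 X0.00 Y5.03
G1 X0.00 Y0.00
; layer 3
G0 Z9.50
G0 X0.00 Y0.00
G1 X16.97 Y0.00
G1 X16.97 Y3.36
G1 X0.00 Y3.36
G1 X0.00 Y0.00
; layer 4
G0 Z12.66
G0 X0.00 Y0.00
G1 X16.97 Y0.00
G1 X16.97 Y1.68
G1 X0.00 Y1.68
G1 X0.00 Y0.00
M2 ; end

The solid is a wedge (ramp): 17 × 8.39 mm base, rising to 15.8 mm along the y=0 edge and sloping linearly to z=0 at y=8.39. Slicing at Δz = 3.17 mm — 5 equal slices spanning the solid's height, so layer i sits at z = i·h/5 — gives 4 non-empty perimeters. Each is a 4-segment closed polygon; G0 lifts to the layer z and rapids to the start vertex, then G1 traces the edges. The cross-section shrinks linearly with z (the slice at the apex is degenerate and omitted).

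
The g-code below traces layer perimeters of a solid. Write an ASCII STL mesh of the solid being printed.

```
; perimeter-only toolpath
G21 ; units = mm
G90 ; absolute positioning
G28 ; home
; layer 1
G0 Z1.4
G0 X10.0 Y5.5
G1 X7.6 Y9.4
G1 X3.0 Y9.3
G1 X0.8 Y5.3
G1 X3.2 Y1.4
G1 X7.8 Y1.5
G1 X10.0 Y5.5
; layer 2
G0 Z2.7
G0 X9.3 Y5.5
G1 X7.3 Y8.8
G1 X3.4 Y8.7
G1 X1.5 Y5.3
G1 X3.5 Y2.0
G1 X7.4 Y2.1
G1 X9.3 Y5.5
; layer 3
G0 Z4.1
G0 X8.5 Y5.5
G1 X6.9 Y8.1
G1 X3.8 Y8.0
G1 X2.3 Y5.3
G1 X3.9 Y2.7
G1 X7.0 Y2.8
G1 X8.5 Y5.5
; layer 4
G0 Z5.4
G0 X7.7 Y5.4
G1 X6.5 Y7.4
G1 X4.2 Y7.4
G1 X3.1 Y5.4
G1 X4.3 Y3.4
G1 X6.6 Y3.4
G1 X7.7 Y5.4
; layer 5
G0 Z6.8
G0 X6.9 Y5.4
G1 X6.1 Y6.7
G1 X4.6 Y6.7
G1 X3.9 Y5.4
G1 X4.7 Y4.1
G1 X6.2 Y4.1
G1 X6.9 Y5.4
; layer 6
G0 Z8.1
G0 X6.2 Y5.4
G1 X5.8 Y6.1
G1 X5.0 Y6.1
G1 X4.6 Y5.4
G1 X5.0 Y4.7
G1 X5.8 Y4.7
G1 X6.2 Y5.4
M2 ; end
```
solid part
  facet normal 0.0000 0.0000 -1.0000
    outer loop
      vertex 2.6 10.0 0.0
      vertex 8.0 10.1 0.0
      vertex 10.8 5.5 0.0
    endloop
  endfacet
  facet normal 0.0000 0.0000 -1.0000
    outer loop
      vertex 0.0 5.3 0.0
      vertex 2.6 10.0 0.0
      vertex 10.8 5.5 0.0
    endloop
  endfacet
  facet normal 0.0000 0.0000 -1.0000
    outer loop
      vertex 2.8 0.7 0.0
      vertex 0.0 5.3 0.0
      vertex 10.8 5.5 0.0
    endloop
  endfacet
  facet normal 0.0000 0.0000 -1.0000
    outer loop
      vertex 8.2 0.8 0.0
      vertex 2.8 0.7 0.0
      vertex 10.8 5.5 0.0
    endloop
  endfacet
  facet normal 0.7668 0.4667 0.4408
    outer loop
      vertex 10.8 5.5 0.0
      vertex 8.0 10.1 0.0
      vertex 5.4 5.4 9.5
    endloop
  endfacet
  facet normal -0.0166 0.8980 0.4397
    outer loop
      vertex 8.0 10.1 0.0
      vertex 2.6 10.0 0.0
      vertex 5.4 5.4 9.5
    endloop
  endfacet
  facet normal -0.7851 0.4343 0.4417
    outer loop
      vertex 2.6 10.0 0.0
      vertex 0.0 5.3 0.0
      vertex 5.4 5.4 9.5
    endloop
  endfacet
  facet normal -0.7668 -0.4667 0.4408
    outer loop
      vertex 0.0 5.3 0.0
      vertex 2.8 0.7 0.0
      vertex 5.4 5.4 9.5
    endloop
  endfacet
  facet normal 0.0166 -0.8980 0.4397
    outer loop
      vertex 2.8 0.7 0.0
      vertex 8.2 0.8 0.0
      vertex 5.4 5.4 9.5
    endloop
  endfacet
  facet normal 0.7851 -0.4343 0.4417
    outer loop
      vertex 8.2 0.8 0.0
      vertex 10.8 5.5 0.0
      vertex 5.4 5.4 9.5
    endloop
  endfacet
endsolid part

The G0 Z moves step by Δz≈1.4 mm. The G1 loops shrink linearly with z, so the solid tapers from its base footprint up to z≈9.5. Closing with a flat bottom cap and the tapered top and triangulating gives 10 facets — a regular 6-sided pyramid, base circumscribed radius ≈ 5.4 mm, apex at z ≈ 9.5 mm.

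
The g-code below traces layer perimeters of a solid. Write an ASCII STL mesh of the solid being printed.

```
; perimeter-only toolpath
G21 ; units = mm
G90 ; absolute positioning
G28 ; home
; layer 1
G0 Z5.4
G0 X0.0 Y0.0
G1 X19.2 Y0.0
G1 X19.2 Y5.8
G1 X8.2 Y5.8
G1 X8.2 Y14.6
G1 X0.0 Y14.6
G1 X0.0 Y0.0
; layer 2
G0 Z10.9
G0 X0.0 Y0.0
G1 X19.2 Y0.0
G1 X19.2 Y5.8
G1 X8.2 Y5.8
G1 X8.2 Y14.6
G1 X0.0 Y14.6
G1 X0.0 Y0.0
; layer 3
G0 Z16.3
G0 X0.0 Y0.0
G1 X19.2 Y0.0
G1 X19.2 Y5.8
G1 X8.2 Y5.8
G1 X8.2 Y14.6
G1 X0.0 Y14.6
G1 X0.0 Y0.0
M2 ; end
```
solid part
  facet normal 0.0000 0.0000 -1.0000
    outer loop
      vertex 19.2 5.8 0.0
      vertex 19.2 0.0 0.0
      vertex 0.0 0.0 0.0
    endloop
  endfacet
  facet normal 0.0000 0.0000 -1.0000
    outer loop
      vertex 8.2 5.8 0.0
      vertex 19.2 5.8 0.0
      vertex 0.0 0.0 0.0
    endloop
  endfacet
  facet normal 0.0000 0.0000 -1.0000
    outer loop
      vertex 8.2 14.6 0.0
      vertex 8.2 5.8 0.0
      vertex 0.0 0.0 0.0
    endloop
  endfacet
  facet normal 0.0000 0.0000 -1.0000
    outer loop
      vertex 0.0 14.6 0.0
      vertex 8.2 14.6 0.0
      vertex 0.0 0.0 0.0
    endloop
  endfacet
  facet normal 0.0000 0.0000 1.0000
    outer loop
      vertex 0.0 0.0 16.3
      vertex 19.2 0.0 16.3
      vertex 19.2 5.8 16.3
    endloop
  endfacet
  facet normal 0.0000 0.0000 1.0000
    outer loop
      vertex 0.0 0.0 16.3
      vertex 19.2 5.8 16.3
      vertex 8.2 5.8 16.3
    endloop
  endfacet
  facet normal 0.0000 0.0000 1.0000
    outer loop
      vertex 0.0 0.0 16.3
      vertex 8.2 5.8 16.3
      vertex 8.2 14.6 16.3
    endloop
  endfacet
  facet normal 0.0000 0.0000 1.0000
    outer loop
      vertex 0.0 0.0 16.3
      vertex 8.2 14.6 16.3
      vertex 0.0 14.6 16.3
    endloop
  endfacet
  facet normal 0.0000 -1.0000 0.0000
    outer loop
      vertex 0.0 0.0 0.0
      vertex 19.2 0.0 0.0
      vertex 19.2 0.0 16.3
    endloop
  endfacet
  facet normal 0.0000 -1.0000 0.0000
    outer loop
      vertex 0.0 0.0 0.0
      vertex 19.2 0.0 16.3
      vertex 0.0 0.0 16.3
    endloop
  endfacet
  facet normal 1.0000 0.0000 0.0000
    outer loop
      vertex 19.2 0.0 0.0
      vertex 19.2 5.8 0.0
      vertex 19.2 5.8 16.3
    endloop
  endfacet
  facet normal 1.0000 0.0000 0.0000
    outer loop
      vertex 19.2 0.0 0.0
      vertex 19.2 5.8 16.3
      vertex 19.2 0.0 16.3
    endloop
  endfacet
  facet normal 0.0000 1.0000 0.0000
    outer loop
      vertex 19.2 5.8 0.0
      vertex 8.2 5.8 0.0
      vertex 8.2 5.8 16.3
    endloop
  endfacet
  facet normal 0.0000 1.0000 0.0000
    outer loop
      vertex 19.2 5.8 0.0
      vertex 8.2 5.8 16.3
      vertex 19.2 5.8 16.3
    endloop
  endfacet
  facet normal 1.0000 0.0000 0.0000
    outer loop
      vertex 8.2 5.8 0.0
      vertex 8.2 14.6 0.0
      vertex 8.2 14.6 16.3
    endloop
  endfacet
  facet normal 1.0000 0.0000 0.0000
    outer loop
      vertex 8.2 5.8 0.0
      vertex 8.2 14.6 16.3
      vertex 8.2 5.8 16.3
    endloop
  endfacet
  facet normal 0.0000 1.0000 0.0000
    outer loop
      vertex 8.2 14.6 0.0
      vertex 0.0 14.6 0.0
      vertex 0.0 14.6 16.3
    endloop
  endfacet
  facet normal 0.0000 1.0000 0.0000
    outer loop
      vertex 8.2 14.6 0.0
      vertex 0.0 14.6 16.3
      vertex 8.2 14.6 16.3
    endloop
  endfacet
  facet normal -1.0000 0.0000 0.0000
    outer loop
      vertex 0.0 14.6 0.0
      vertex 0.0 0.0 0.0
      vertex 0.0 0.0 16.3
    endloop
  endfacet
  facet normal -1.0000 0.0000 0.0000
    outer loop
      vertex 0.0 14.6 0.0
      vertex 0.0 0.0 16.3
      vertex 0.0 14.6 16.3
    endloop
  endfacet
endsolid part

The G0 Z moves step by Δz≈5.4 mm. Every layer's G1 loop is the same polygon, so the solid is a straight extrusion of it from z=0 to z≈16.3. Closing with flat bottom and top caps and triangulating gives 20 facets — an L-shaped prism: outer 19.2 × 14.6 mm, arm thicknesses ≈ 5.8 mm (horizontal) and 8.2 mm (vertical), extruded 16.3 mm in z.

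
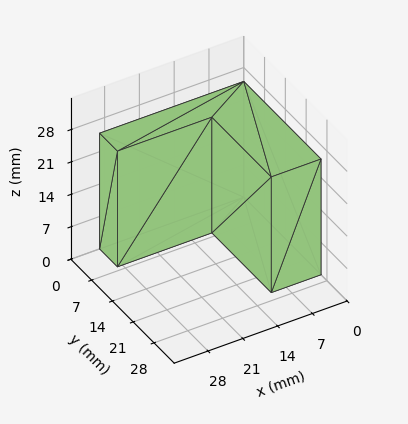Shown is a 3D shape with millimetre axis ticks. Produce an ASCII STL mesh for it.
Reading the render: the shape is an L-shaped prism: outer 29 × 26 mm, arm thicknesses ≈ 6 mm (horizontal) and 10 mm (vertical), extruded 25 mm in z (dimensions read to the nearest mm from the axis ticks). For the STL, each face is triangulated and given an outward normal.

solid part
  facet normal 0.0000 0.0000 -1.0000
    outer loop
      vertex 29.000 6.000 0.000
      vertex 29.000 0.000 0.000
      vertex 0.000 0.000 0.000
    endloop
  endfacet
  facet normal 0.0000 0.0000 -1.0000
    outer loop
      vertex 10.000 6.000 0.000
      vertex 29.000 6.000 0.000
      vertex 0.000 0.000 0.000
    endloop
  endfacet
  facet normal 0.0000 0.0000 -1.0000
    outer loop
      vertex 10.000 26.000 0.000
      vertex 10.000 6.000 0.000
      vertex 0.000 0.000 0.000
    endloop
  endfacet
  facet normal 0.0000 0.0000 -1.0000
    outer loop
      vertex 0.000 26.000 0.000
      vertex 10.000 26.000 0.000
      vertex 0.000 0.000 0.000
    endloop
  endfacet
  facet normal 0.0000 0.0000 1.0000
    outer loop
      vertex 0.000 0.000 25.000
      vertex 29.000 0.000 25.000
      vertex 29.000 6.000 25.000
    endloop
  endfacet
  facet normal 0.0000 0.0000 1.0000
    outer loop
      vertex 0.000 0.000 25.000
      vertex 29.000 6.000 25.000
      vertex 10.000 6.000 25.000
    endloop
  endfacet
  facet normal 0.0000 0.0000 1.0000
    outer loop
      vertex 0.000 0.000 25.000
      vertex 10.000 6.000 25.000
      vertex 10.000 26.000 25.000
    endloop
  endfacet
  facet normal 0.0000 0.0000 1.0000
    outer loop
      vertex 0.000 0.000 25.000
      vertex 10.000 26.000 25.000
      vertex 0.000 26.000 25.000
    endloop
  endfacet
  facet normal 0.0000 -1.0000 0.0000
    outer loop
      vertex 0.000 0.000 0.000
      vertex 29.000 0.000 0.000
      vertex 29.000 0.000 25.000
    endloop
  endfacet
  facet normal 0.0000 -1.0000 0.0000
    outer loop
      vertex 0.000 0.000 0.000
      vertex 29.000 0.000 25.000
      vertex 0.000 0.000 25.000
    endloop
  endfacet
  facet normal 1.0000 0.0000 0.0000
    outer loop
      vertex 29.000 0.000 0.000
      vertex 29.000 6.000 0.000
      vertex 29.000 6.000 25.000
    endloop
  endfacet
  facet normal 1.0000 0.0000 0.0000
    outer loop
      vertex 29.000 0.000 0.000
      vertex 29.000 6.000 25.000
      vertex 29.000 0.000 25.000
    endloop
  endfacet
  facet normal 0.0000 1.0000 0.0000
    outer loop
      vertex 29.000 6.000 0.000
      vertex 10.000 6.000 0.000
      vertex 10.000 6.000 25.000
    endloop
  endfacet
  facet normal 0.0000 1.0000 0.0000
    outer loop
      vertex 29.000 6.000 0.000
      vertex 10.000 6.000 25.000
      vertex 29.000 6.000 25.000
    endloop
  endfacet
  facet normal 1.0000 0.0000 0.0000
    outer loop
      vertex 10.000 6.000 0.000
      vertex 10.000 26.000 0.000
      vertex 10.000 26.000 25.000
    endloop
  endfacet
  facet normal 1.0000 0.0000 0.0000
    outer loop
      vertex 10.000 6.000 0.000
      vertex 10.000 26.000 25.000
      vertex 10.000 6.000 25.000
    endloop
  endfacet
  facet normal 0.0000 1.0000 0.0000
    outer loop
      vertex 10.000 26.000 0.000
      vertex 0.000 26.000 0.000
      vertex 0.000 26.000 25.000
    endloop
  endfacet
  facet normal 0.0000 1.0000 0.0000
    outer loop
      vertex 10.000 26.000 0.000
      vertex 0.000 26.000 25.000
      vertex 10.000 26.000 25.000
    endloop
  endfacet
  facet normal -1.0000 0.0000 0.0000
    outer loop
      vertex 0.000 26.000 0.000
      vertex 0.000 0.000 0.000
      vertex 0.000 0.000 25.000
    endloop
  endfacet
  facet normal -1.0000 0.0000 0.0000
    outer loop
      vertex 0.000 26.000 0.000
      vertex 0.000 0.000 25.000
      vertex 0.000 26.000 25.000
    endloop
  endfacet
endsolid part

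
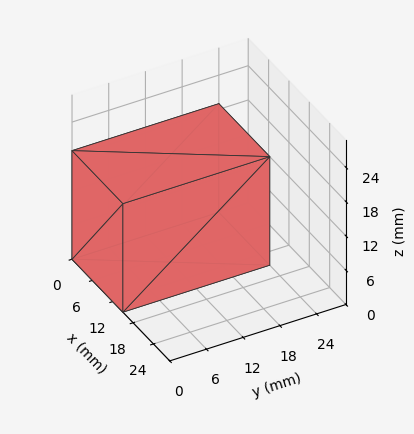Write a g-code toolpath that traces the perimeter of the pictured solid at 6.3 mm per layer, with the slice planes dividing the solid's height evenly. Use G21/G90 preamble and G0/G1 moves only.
Reading the render: the shape is a rectangular box, roughly 15 × 24 mm footprint and 19 mm tall (dimensions read to the nearest mm from the axis ticks). For the g-code, the solid's height is divided into equal slices at the stated Δz and each level perimeter traced with G1 moves after a G0 lift.

; perimeter-only toolpath
G21 ; units = mm
G90 ; absolute positioning
G28 ; home
; layer 1
G0 Z6.3
G0 X0.0 Y0.0
G1 X15.0 Y0.0
G1 X15.0 Y24.0
G1 X0.0 Y24.0
G1 X0.0 Y0.0
; layer 2
G0 Z12.7
G0 X0.0 Y0.0
G1 X15.0 Y0.0
G1 X15.0 Y24.0
G1 X0.0 Y24.0
G1 X0.0 Y0.0
; layer 3
G0 Z19.0
G0 X0.0 Y0.0
G1 X15.0 Y0.0
G1 X15.0 Y24.0
G1 X0.0 Y24.0
G1 X0.0 Y0.0
M2 ; end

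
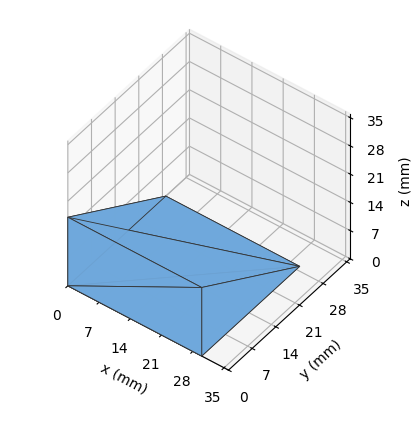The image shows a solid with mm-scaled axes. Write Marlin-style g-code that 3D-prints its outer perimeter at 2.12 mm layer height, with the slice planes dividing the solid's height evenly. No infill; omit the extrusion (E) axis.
Reading the render: the shape is a wedge (ramp): 30 × 29 mm base, rising to 17 mm along the y=0 edge and sloping linearly to z=0 at y=29 (dimensions read to the nearest mm from the axis ticks). For the g-code, the solid's height is divided into equal slices at the stated Δz and each level perimeter traced with G1 moves after a G0 lift.

; perimeter-only toolpath
G21 ; units = mm
G90 ; absolute positioning
G28 ; home
; layer 1
G0 Z2.12
G0 X0.00 Y0.00
G1 X30.00 Y0.00
G1 X30.00 Y25.38
G1 X0.00 Y25.38
G1 X0.00 Y0.00
; layer 2
G0 Z4.25
G0 X0.00 Y0.00
G1 X30.00 Y0.00
G1 X30.00 Y21.75
G1 X0.00 Y21.75
G1 X0.00 Y0.00
; layer 3
G0 Z6.38
G0 X0.00 Y0.00
G1 X30.00 Y0.00
G1 X30.00 Y18.12
G1 X0.00 Y18.12
G1 X0.00 Y0.00
; layer 4
G0 Z8.50
G0 X0.00 Y0.00
G1 X30.00 Y0.00
G1 X30.00 Y14.50
G1 X0.00 Y14.50
G1 X0.00 Y0.00
; layer 5
G0 Z10.62
G0 X0.00 Y0.00
G1 X30.00 Y0.00
G1 X30.00 Y10.88
G1 X0.00 Y10.88
G1 X0.00 Y0.00
; layer 6
G0 Z12.75
G0 X0.00 Y0.00
G1 X30.00 Y0.00
G1 X30.00 Y7.25
G1 X0.00 Y7.25
G1 X0.00 Y0.00
; layer 7
G0 Z14.88
G0 X0.00 Y0.00
G1 X30.00 Y0.00
G1 X30.00 Y3.62
G1 X0.00 Y3.62
G1 X0.00 Y0.00
M2 ; end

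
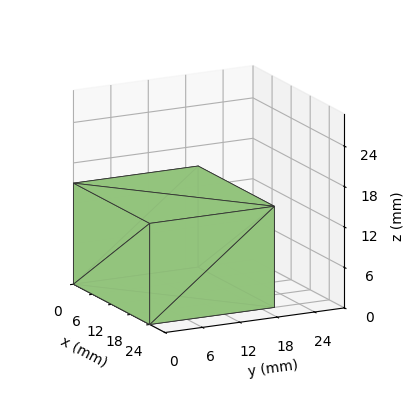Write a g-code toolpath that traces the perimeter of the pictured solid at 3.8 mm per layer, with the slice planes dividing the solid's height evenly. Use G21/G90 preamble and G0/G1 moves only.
Reading the render: the shape is a rectangular box, roughly 24 × 20 mm footprint and 15 mm tall (dimensions read to the nearest mm from the axis ticks). For the g-code, the solid's height is divided into equal slices at the stated Δz and each level perimeter traced with G1 moves after a G0 lift.

; perimeter-only toolpath
G21 ; units = mm
G90 ; absolute positioning
G28 ; home
; layer 1
G0 Z3.8
G0 X0.0 Y0.0
G1 X24.0 Y0.0
G1 X24.0 Y20.0
G1 X0.0 Y20.0
G1 X0.0 Y0.0
; layer 2
G0 Z7.5
G0 X0.0 Y0.0
G1 X24.0 Y0.0
G1 X24.0 Y20.0
G1 X0.0 Y20.0
G1 X0.0 Y0.0
; layer 3
G0 Z11.2
G0 X0.0 Y0.0
G1 X24.0 Y0.0
G1 X24.0 Y20.0
G1 X0.0 Y20.0
G1 X0.0 Y0.0
; layer 4
G0 Z15.0
G0 X0.0 Y0.0
G1 X24.0 Y0.0
G1 X24.0 Y20.0
G1 X0.0 Y20.0
G1 X0.0 Y0.0
M2 ; end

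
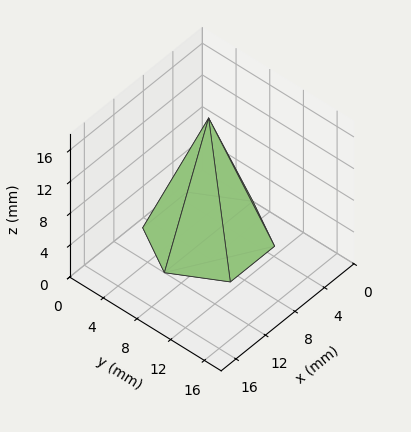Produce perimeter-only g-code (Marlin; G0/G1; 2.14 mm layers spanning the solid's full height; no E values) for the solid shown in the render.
Reading the render: the shape is a regular 6-sided pyramid, base circumscribed radius ≈ 6 mm, apex at z ≈ 15 mm (dimensions read to the nearest mm from the axis ticks). For the g-code, the solid's height is divided into equal slices at the stated Δz and each level perimeter traced with G1 moves after a G0 lift.

; perimeter-only toolpath
G21 ; units = mm
G90 ; absolute positioning
G28 ; home
; layer 1
G0 Z2.14
G0 X11.14 Y6.00
G1 X8.57 Y10.46
G1 X3.43 Y10.46
G1 X0.86 Y6.00
G1 X3.43 Y1.54
G1 X8.57 Y1.54
G1 X11.14 Y6.00
; layer 2
G0 Z4.29
G0 X10.29 Y6.00
G1 X8.14 Y9.71
G1 X3.86 Y9.71
G1 X1.71 Y6.00
G1 X3.86 Y2.29
G1 X8.14 Y2.29
G1 X10.29 Y6.00
; layer 3
G0 Z6.43
G0 X9.43 Y6.00
G1 X7.71 Y8.97
G1 X4.29 Y8.97
G1 X2.57 Y6.00
G1 X4.29 Y3.03
G1 X7.71 Y3.03
G1 X9.43 Y6.00
; layer 4
G0 Z8.57
G0 X8.57 Y6.00
G1 X7.29 Y8.23
G1 X4.71 Y8.23
G1 X3.43 Y6.00
G1 X4.71 Y3.77
G1 X7.29 Y3.77
G1 X8.57 Y6.00
; layer 5
G0 Z10.71
G0 X7.71 Y6.00
G1 X6.86 Y7.49
G1 X5.14 Y7.49
G1 X4.29 Y6.00
G1 X5.14 Y4.51
G1 X6.86 Y4.51
G1 X7.71 Y6.00
; layer 6
G0 Z12.86
G0 X6.86 Y6.00
G1 X6.43 Y6.74
G1 X5.57 Y6.74
G1 X5.14 Y6.00
G1 X5.57 Y5.26
G1 X6.43 Y5.26
G1 X6.86 Y6.00
M2 ; end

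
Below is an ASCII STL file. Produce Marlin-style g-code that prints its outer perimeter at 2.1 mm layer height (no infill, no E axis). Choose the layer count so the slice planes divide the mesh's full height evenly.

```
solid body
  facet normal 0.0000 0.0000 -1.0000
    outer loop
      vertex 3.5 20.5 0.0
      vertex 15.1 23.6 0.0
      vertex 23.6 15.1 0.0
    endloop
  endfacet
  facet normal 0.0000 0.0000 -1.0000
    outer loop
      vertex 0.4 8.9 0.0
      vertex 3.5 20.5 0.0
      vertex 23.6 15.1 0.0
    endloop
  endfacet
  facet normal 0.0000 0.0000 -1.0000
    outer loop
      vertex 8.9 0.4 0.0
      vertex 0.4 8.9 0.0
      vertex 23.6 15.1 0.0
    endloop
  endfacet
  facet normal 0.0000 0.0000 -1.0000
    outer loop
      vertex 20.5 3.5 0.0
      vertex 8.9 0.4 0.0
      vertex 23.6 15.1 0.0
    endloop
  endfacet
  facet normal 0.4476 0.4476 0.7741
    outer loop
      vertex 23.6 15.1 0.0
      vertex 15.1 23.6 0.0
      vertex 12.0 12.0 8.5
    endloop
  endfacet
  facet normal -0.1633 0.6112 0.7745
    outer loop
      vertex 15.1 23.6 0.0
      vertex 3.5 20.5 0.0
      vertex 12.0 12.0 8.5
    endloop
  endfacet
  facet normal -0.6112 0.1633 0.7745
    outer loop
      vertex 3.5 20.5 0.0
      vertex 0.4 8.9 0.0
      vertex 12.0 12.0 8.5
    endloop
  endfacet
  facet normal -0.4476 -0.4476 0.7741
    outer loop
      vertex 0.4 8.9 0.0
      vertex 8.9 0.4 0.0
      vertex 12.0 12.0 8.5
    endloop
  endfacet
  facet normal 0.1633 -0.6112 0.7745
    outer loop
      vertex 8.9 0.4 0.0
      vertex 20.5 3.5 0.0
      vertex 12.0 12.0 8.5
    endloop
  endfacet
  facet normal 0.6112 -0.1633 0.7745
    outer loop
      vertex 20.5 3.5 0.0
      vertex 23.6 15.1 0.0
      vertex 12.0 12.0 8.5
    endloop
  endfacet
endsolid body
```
; perimeter-only toolpath
G21 ; units = mm
G90 ; absolute positioning
G28 ; home
; layer 1
G0 Z2.1
G0 X20.7 Y14.3
G1 X14.3 Y20.7
G1 X5.6 Y18.4
G1 X3.3 Y9.7
G1 X9.7 Y3.3
G1 X18.4 Y5.6
G1 X20.7 Y14.3
; layer 2
G0 Z4.2
G0 X17.8 Y13.6
G1 X13.6 Y17.8
G1 X7.8 Y16.2
G1 X6.2 Y10.4
G1 X10.4 Y6.2
G1 X16.2 Y7.8
G1 X17.8 Y13.6
; layer 3
G0 Z6.4
G0 X14.9 Y12.8
G1 X12.8 Y14.9
G1 X9.9 Y14.1
G1 X9.1 Y11.2
G1 X11.2 Y9.1
G1 X14.1 Y9.9
G1 X14.9 Y12.8
M2 ; end

The solid is a regular 6-sided pyramid, base circumscribed radius ≈ 12 mm, apex at z ≈ 8.5 mm. Slicing at Δz = 2.1 mm — 4 equal slices spanning the solid's height, so layer i sits at z = i·h/4 — gives 3 non-empty perimeters. Each is a 6-segment closed polygon; G0 lifts to the layer z and rapids to the start vertex, then G1 traces the edges. The cross-section shrinks linearly with z (the slice at the apex is degenerate and omitted).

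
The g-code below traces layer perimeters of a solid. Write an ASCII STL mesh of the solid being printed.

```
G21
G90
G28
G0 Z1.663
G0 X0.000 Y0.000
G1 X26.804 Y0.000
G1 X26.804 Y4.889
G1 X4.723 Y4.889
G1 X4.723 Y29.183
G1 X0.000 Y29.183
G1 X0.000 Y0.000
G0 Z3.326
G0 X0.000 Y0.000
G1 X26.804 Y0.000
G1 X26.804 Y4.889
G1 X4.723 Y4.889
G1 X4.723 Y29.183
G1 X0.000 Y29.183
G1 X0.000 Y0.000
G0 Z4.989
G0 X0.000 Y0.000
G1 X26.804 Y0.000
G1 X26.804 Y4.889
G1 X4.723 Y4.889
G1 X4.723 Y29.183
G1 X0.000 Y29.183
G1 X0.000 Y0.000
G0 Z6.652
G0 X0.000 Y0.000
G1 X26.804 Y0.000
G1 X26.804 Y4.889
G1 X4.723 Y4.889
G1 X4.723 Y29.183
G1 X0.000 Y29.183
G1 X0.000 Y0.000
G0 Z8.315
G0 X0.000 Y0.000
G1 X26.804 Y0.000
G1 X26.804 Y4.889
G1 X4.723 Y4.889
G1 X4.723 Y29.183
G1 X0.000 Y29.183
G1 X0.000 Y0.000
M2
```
solid part
  facet normal 0.0000 0.0000 -1.0000
    outer loop
      vertex 26.804 4.889 0.000
      vertex 26.804 0.000 0.000
      vertex 0.000 0.000 0.000
    endloop
  endfacet
  facet normal 0.0000 0.0000 -1.0000
    outer loop
      vertex 4.723 4.889 0.000
      vertex 26.804 4.889 0.000
      vertex 0.000 0.000 0.000
    endloop
  endfacet
  facet normal 0.0000 0.0000 -1.0000
    outer loop
      vertex 4.723 29.183 0.000
      vertex 4.723 4.889 0.000
      vertex 0.000 0.000 0.000
    endloop
  endfacet
  facet normal 0.0000 0.0000 -1.0000
    outer loop
      vertex 0.000 29.183 0.000
      vertex 4.723 29.183 0.000
      vertex 0.000 0.000 0.000
    endloop
  endfacet
  facet normal 0.0000 0.0000 1.0000
    outer loop
      vertex 0.000 0.000 8.315
      vertex 26.804 0.000 8.315
      vertex 26.804 4.889 8.315
    endloop
  endfacet
  facet normal 0.0000 0.0000 1.0000
    outer loop
      vertex 0.000 0.000 8.315
      vertex 26.804 4.889 8.315
      vertex 4.723 4.889 8.315
    endloop
  endfacet
  facet normal 0.0000 0.0000 1.0000
    outer loop
      vertex 0.000 0.000 8.315
      vertex 4.723 4.889 8.315
      vertex 4.723 29.183 8.315
    endloop
  endfacet
  facet normal 0.0000 0.0000 1.0000
    outer loop
      vertex 0.000 0.000 8.315
      vertex 4.723 29.183 8.315
      vertex 0.000 29.183 8.315
    endloop
  endfacet
  facet normal 0.0000 -1.0000 0.0000
    outer loop
      vertex 0.000 0.000 0.000
      vertex 26.804 0.000 0.000
      vertex 26.804 0.000 8.315
    endloop
  endfacet
  facet normal 0.0000 -1.0000 0.0000
    outer loop
      vertex 0.000 0.000 0.000
      vertex 26.804 0.000 8.315
      vertex 0.000 0.000 8.315
    endloop
  endfacet
  facet normal 1.0000 0.0000 0.0000
    outer loop
      vertex 26.804 0.000 0.000
      vertex 26.804 4.889 0.000
      vertex 26.804 4.889 8.315
    endloop
  endfacet
  facet normal 1.0000 0.0000 0.0000
    outer loop
      vertex 26.804 0.000 0.000
      vertex 26.804 4.889 8.315
      vertex 26.804 0.000 8.315
    endloop
  endfacet
  facet normal 0.0000 1.0000 0.0000
    outer loop
      vertex 26.804 4.889 0.000
      vertex 4.723 4.889 0.000
      vertex 4.723 4.889 8.315
    endloop
  endfacet
  facet normal 0.0000 1.0000 0.0000
    outer loop
      vertex 26.804 4.889 0.000
      vertex 4.723 4.889 8.315
      vertex 26.804 4.889 8.315
    endloop
  endfacet
  facet normal 1.0000 0.0000 0.0000
    outer loop
      vertex 4.723 4.889 0.000
      vertex 4.723 29.183 0.000
      vertex 4.723 29.183 8.315
    endloop
  endfacet
  facet normal 1.0000 0.0000 0.0000
    outer loop
      vertex 4.723 4.889 0.000
      vertex 4.723 29.183 8.315
      vertex 4.723 4.889 8.315
    endloop
  endfacet
  facet normal 0.0000 1.0000 0.0000
    outer loop
      vertex 4.723 29.183 0.000
      vertex 0.000 29.183 0.000
      vertex 0.000 29.183 8.315
    endloop
  endfacet
  facet normal 0.0000 1.0000 0.0000
    outer loop
      vertex 4.723 29.183 0.000
      vertex 0.000 29.183 8.315
      vertex 4.723 29.183 8.315
    endloop
  endfacet
  facet normal -1.0000 0.0000 0.0000
    outer loop
      vertex 0.000 29.183 0.000
      vertex 0.000 0.000 0.000
      vertex 0.000 0.000 8.315
    endloop
  endfacet
  facet normal -1.0000 0.0000 0.0000
    outer loop
      vertex 0.000 29.183 0.000
      vertex 0.000 0.000 8.315
      vertex 0.000 29.183 8.315
    endloop
  endfacet
endsolid part

The G0 Z moves step by Δz≈1.663 mm. Every layer's G1 loop is the same polygon, so the solid is a straight extrusion of it from z=0 to z≈8.31. Closing with flat bottom and top caps and triangulating gives 20 facets — an L-shaped prism: outer 26.8 × 29.2 mm, arm thicknesses ≈ 4.89 mm (horizontal) and 4.72 mm (vertical), extruded 8.31 mm in z.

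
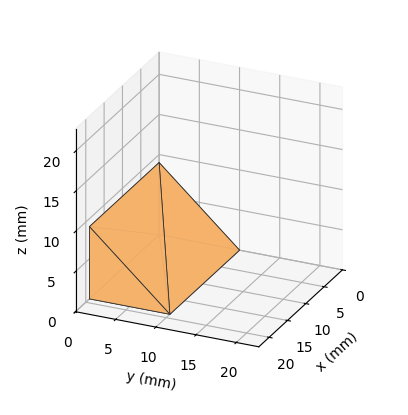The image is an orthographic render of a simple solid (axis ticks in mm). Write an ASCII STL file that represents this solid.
Reading the render: the shape is a wedge (ramp): 19 × 10 mm base, rising to 9 mm along the y=0 edge and sloping linearly to z=0 at y=10 (dimensions read to the nearest mm from the axis ticks). For the STL, each face is triangulated and given an outward normal.

solid part
  facet normal 0.0000 0.0000 -1.0000
    outer loop
      vertex 19.000 10.000 0.000
      vertex 19.000 0.000 0.000
      vertex 0.000 0.000 0.000
    endloop
  endfacet
  facet normal 0.0000 0.0000 -1.0000
    outer loop
      vertex 0.000 10.000 0.000
      vertex 19.000 10.000 0.000
      vertex 0.000 0.000 0.000
    endloop
  endfacet
  facet normal 0.0000 -1.0000 0.0000
    outer loop
      vertex 0.000 0.000 0.000
      vertex 19.000 0.000 0.000
      vertex 19.000 0.000 9.000
    endloop
  endfacet
  facet normal 0.0000 -1.0000 0.0000
    outer loop
      vertex 0.000 0.000 0.000
      vertex 19.000 0.000 9.000
      vertex 0.000 0.000 9.000
    endloop
  endfacet
  facet normal 0.0000 0.6690 0.7433
    outer loop
      vertex 0.000 0.000 9.000
      vertex 19.000 0.000 9.000
      vertex 19.000 10.000 0.000
    endloop
  endfacet
  facet normal 0.0000 0.6690 0.7433
    outer loop
      vertex 0.000 0.000 9.000
      vertex 19.000 10.000 0.000
      vertex 0.000 10.000 0.000
    endloop
  endfacet
  facet normal -1.0000 0.0000 0.0000
    outer loop
      vertex 0.000 0.000 9.000
      vertex 0.000 10.000 0.000
      vertex 0.000 0.000 0.000
    endloop
  endfacet
  facet normal 1.0000 0.0000 0.0000
    outer loop
      vertex 19.000 0.000 0.000
      vertex 19.000 10.000 0.000
      vertex 19.000 0.000 9.000
    endloop
  endfacet
endsolid part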